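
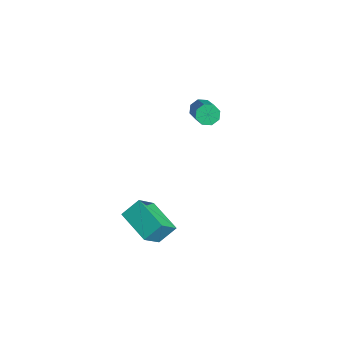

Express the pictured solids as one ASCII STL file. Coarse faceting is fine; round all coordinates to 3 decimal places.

solid 
facet normal -0.749 0.275 -0.603
outer loop
vertex -3.194 4.272 -0.203
vertex -3.653 4.293 0.376
vertex -3.207 4.781 0.045
endloop
endfacet
facet normal 0.663 0.342 -0.666
outer loop
vertex -3.194 4.272 -0.203
vertex -3.207 4.781 0.045
vertex -1.547 3.666 1.124
endloop
endfacet
facet normal 0.663 0.342 -0.666
outer loop
vertex -1.547 3.666 1.124
vertex -3.207 4.781 0.045
vertex -1.56 4.175 1.372
endloop
endfacet
facet normal 0.748 -0.275 0.604
outer loop
vertex -1.547 3.666 1.124
vertex -1.56 4.175 1.372
vertex -2.007 3.687 1.704
endloop
endfacet
facet normal -0.749 0.276 -0.602
outer loop
vertex -3.207 4.781 0.045
vertex -3.653 4.293 0.376
vertex -3.481 5.004 0.488
endloop
endfacet
facet normal 0.453 0.877 -0.161
outer loop
vertex -3.207 4.781 0.045
vertex -3.481 5.004 0.488
vertex -1.56 4.175 1.372
endloop
endfacet
facet normal 0.453 0.877 -0.161
outer loop
vertex -1.56 4.175 1.372
vertex -3.481 5.004 0.488
vertex -1.834 4.398 1.815
endloop
endfacet
facet normal 0.749 -0.276 0.602
outer loop
vertex -1.56 4.175 1.372
vertex -1.834 4.398 1.815
vertex -2.007 3.687 1.704
endloop
endfacet
facet normal -0.747 0.276 -0.604
outer loop
vertex -3.481 5.004 0.488
vertex -3.653 4.293 0.376
vertex -3.857 4.811 0.865
endloop
endfacet
facet normal -0.022 0.899 0.438
outer loop
vertex -3.481 5.004 0.488
vertex -3.857 4.811 0.865
vertex -1.834 4.398 1.815
endloop
endfacet
facet normal -0.023 0.898 0.439
outer loop
vertex -1.834 4.398 1.815
vertex -3.857 4.811 0.865
vertex -2.21 4.204 2.192
endloop
endfacet
facet normal 0.748 -0.276 0.604
outer loop
vertex -1.834 4.398 1.815
vertex -2.21 4.204 2.192
vertex -2.007 3.687 1.704
endloop
endfacet
facet normal -0.748 0.275 -0.604
outer loop
vertex -3.857 4.811 0.865
vertex -3.653 4.293 0.376
vertex -4.113 4.314 0.956
endloop
endfacet
facet normal -0.485 0.393 0.781
outer loop
vertex -3.857 4.811 0.865
vertex -4.113 4.314 0.956
vertex -2.21 4.204 2.192
endloop
endfacet
facet normal -0.485 0.393 0.781
outer loop
vertex -2.21 4.204 2.192
vertex -4.113 4.314 0.956
vertex -2.466 3.708 2.283
endloop
endfacet
facet normal 0.748 -0.276 0.603
outer loop
vertex -2.21 4.204 2.192
vertex -2.466 3.708 2.283
vertex -2.007 3.687 1.704
endloop
endfacet
facet normal -0.748 0.275 -0.604
outer loop
vertex -4.113 4.314 0.956
vertex -3.653 4.293 0.376
vertex -4.1 3.805 0.708
endloop
endfacet
facet normal -0.663 -0.342 0.666
outer loop
vertex -4.113 4.314 0.956
vertex -4.1 3.805 0.708
vertex -2.466 3.708 2.283
endloop
endfacet
facet normal -0.663 -0.342 0.666
outer loop
vertex -2.466 3.708 2.283
vertex -4.1 3.805 0.708
vertex -2.453 3.199 2.035
endloop
endfacet
facet normal 0.749 -0.275 0.603
outer loop
vertex -2.466 3.708 2.283
vertex -2.453 3.199 2.035
vertex -2.007 3.687 1.704
endloop
endfacet
facet normal -0.749 0.276 -0.602
outer loop
vertex -4.1 3.805 0.708
vertex -3.653 4.293 0.376
vertex -3.826 3.582 0.265
endloop
endfacet
facet normal -0.453 -0.877 0.161
outer loop
vertex -4.1 3.805 0.708
vertex -3.826 3.582 0.265
vertex -2.453 3.199 2.035
endloop
endfacet
facet normal -0.453 -0.877 0.161
outer loop
vertex -2.453 3.199 2.035
vertex -3.826 3.582 0.265
vertex -2.179 2.976 1.592
endloop
endfacet
facet normal 0.749 -0.276 0.602
outer loop
vertex -2.453 3.199 2.035
vertex -2.179 2.976 1.592
vertex -2.007 3.687 1.704
endloop
endfacet
facet normal -0.748 0.276 -0.604
outer loop
vertex -3.826 3.582 0.265
vertex -3.653 4.293 0.376
vertex -3.45 3.776 -0.112
endloop
endfacet
facet normal 0.023 -0.898 -0.439
outer loop
vertex -3.826 3.582 0.265
vertex -3.45 3.776 -0.112
vertex -2.179 2.976 1.592
endloop
endfacet
facet normal 0.022 -0.899 -0.438
outer loop
vertex -2.179 2.976 1.592
vertex -3.45 3.776 -0.112
vertex -1.803 3.169 1.215
endloop
endfacet
facet normal 0.747 -0.276 0.604
outer loop
vertex -2.179 2.976 1.592
vertex -1.803 3.169 1.215
vertex -2.007 3.687 1.704
endloop
endfacet
facet normal -0.748 0.276 -0.603
outer loop
vertex -3.45 3.776 -0.112
vertex -3.653 4.293 0.376
vertex -3.194 4.272 -0.203
endloop
endfacet
facet normal 0.485 -0.393 -0.781
outer loop
vertex -3.45 3.776 -0.112
vertex -3.194 4.272 -0.203
vertex -1.803 3.169 1.215
endloop
endfacet
facet normal 0.485 -0.393 -0.781
outer loop
vertex -1.803 3.169 1.215
vertex -3.194 4.272 -0.203
vertex -1.547 3.666 1.124
endloop
endfacet
facet normal 0.748 -0.275 0.604
outer loop
vertex -1.803 3.169 1.215
vertex -1.547 3.666 1.124
vertex -2.007 3.687 1.704
endloop
endfacet
facet normal -0.963 -0.112 0.244
outer loop
vertex 2.199 -3.277 1.487
vertex 1.659 -2.049 -0.077
vertex 2.119 -4.327 0.69
endloop
endfacet
facet normal 0.262 -0.596 0.759
outer loop
vertex 4.141 -4.091 0.177
vertex 2.199 -3.277 1.487
vertex 2.119 -4.327 0.69
endloop
endfacet
facet normal -0.963 -0.112 0.245
outer loop
vertex 2.119 -4.327 0.69
vertex 1.659 -2.049 -0.077
vertex 1.579 -3.099 -0.873
endloop
endfacet
facet normal -0.060 -0.795 -0.604
outer loop
vertex 1.579 -3.099 -0.873
vertex 4.141 -4.091 0.177
vertex 2.119 -4.327 0.69
endloop
endfacet
facet normal 0.060 0.795 0.603
outer loop
vertex 2.199 -3.277 1.487
vertex 3.681 -1.813 -0.59
vertex 1.659 -2.049 -0.077
endloop
endfacet
facet normal 0.263 -0.596 0.759
outer loop
vertex 4.221 -3.041 0.973
vertex 2.199 -3.277 1.487
vertex 4.141 -4.091 0.177
endloop
endfacet
facet normal 0.061 0.795 0.604
outer loop
vertex 4.221 -3.041 0.973
vertex 3.681 -1.813 -0.59
vertex 2.199 -3.277 1.487
endloop
endfacet
facet normal -0.262 0.596 -0.759
outer loop
vertex 1.659 -2.049 -0.077
vertex 3.681 -1.813 -0.59
vertex 1.579 -3.099 -0.873
endloop
endfacet
facet normal -0.061 -0.795 -0.603
outer loop
vertex 3.601 -2.863 -1.387
vertex 4.141 -4.091 0.177
vertex 1.579 -3.099 -0.873
endloop
endfacet
facet normal -0.262 0.596 -0.759
outer loop
vertex 1.579 -3.099 -0.873
vertex 3.681 -1.813 -0.59
vertex 3.601 -2.863 -1.387
endloop
endfacet
facet normal 0.963 0.112 -0.245
outer loop
vertex 3.601 -2.863 -1.387
vertex 4.221 -3.041 0.973
vertex 4.141 -4.091 0.177
endloop
endfacet
facet normal 0.963 0.112 -0.245
outer loop
vertex 3.681 -1.813 -0.59
vertex 4.221 -3.041 0.973
vertex 3.601 -2.863 -1.387
endloop
endfacet

endsolid


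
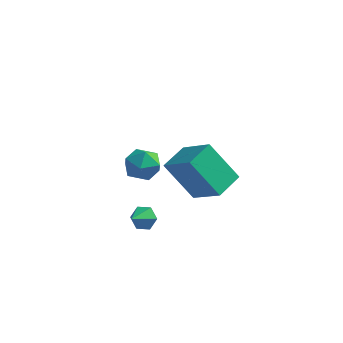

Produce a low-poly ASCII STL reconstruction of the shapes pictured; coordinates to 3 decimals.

solid 
facet normal -0.928 0.065 0.366
outer loop
vertex -1.753 1.0 -3.677
vertex -1.491 0.492 -2.922
vertex -1.419 1.436 -2.906
endloop
endfacet
facet normal -0.769 0.638 -0.028
outer loop
vertex -1.753 1.0 -3.677
vertex -1.419 1.436 -2.906
vertex -1.15 1.723 -3.767
endloop
endfacet
facet normal -0.599 0.414 -0.685
outer loop
vertex -1.753 1.0 -3.677
vertex -1.15 1.723 -3.767
vertex -1.054 0.957 -4.314
endloop
endfacet
facet normal -0.653 -0.297 -0.697
outer loop
vertex -1.753 1.0 -3.677
vertex -1.054 0.957 -4.314
vertex -1.265 0.197 -3.792
endloop
endfacet
facet normal -0.857 -0.514 -0.048
outer loop
vertex -1.753 1.0 -3.677
vertex -1.265 0.197 -3.792
vertex -1.491 0.492 -2.922
endloop
endfacet
facet normal -0.192 0.947 0.256
outer loop
vertex -1.15 1.723 -3.767
vertex -1.419 1.436 -2.906
vertex -0.515 1.663 -3.068
endloop
endfacet
facet normal -0.449 0.019 0.893
outer loop
vertex -1.419 1.436 -2.906
vertex -1.491 0.492 -2.922
vertex -0.726 0.903 -2.546
endloop
endfacet
facet normal -0.333 -0.916 0.224
outer loop
vertex -1.491 0.492 -2.922
vertex -1.265 0.197 -3.792
vertex -0.63 0.137 -3.093
endloop
endfacet
facet normal -0.006 -0.565 -0.825
outer loop
vertex -1.265 0.197 -3.792
vertex -1.054 0.957 -4.314
vertex -0.361 0.424 -3.954
endloop
endfacet
facet normal 0.081 0.586 -0.806
outer loop
vertex -1.054 0.957 -4.314
vertex -1.15 1.723 -3.767
vertex -0.289 1.368 -3.938
endloop
endfacet
facet normal 0.653 0.297 0.697
outer loop
vertex -0.027 0.86 -3.183
vertex -0.515 1.663 -3.068
vertex -0.726 0.903 -2.546
endloop
endfacet
facet normal 0.599 -0.414 0.685
outer loop
vertex -0.027 0.86 -3.183
vertex -0.726 0.903 -2.546
vertex -0.63 0.137 -3.093
endloop
endfacet
facet normal 0.769 -0.638 0.028
outer loop
vertex -0.027 0.86 -3.183
vertex -0.63 0.137 -3.093
vertex -0.361 0.424 -3.954
endloop
endfacet
facet normal 0.928 -0.065 -0.366
outer loop
vertex -0.027 0.86 -3.183
vertex -0.361 0.424 -3.954
vertex -0.289 1.368 -3.938
endloop
endfacet
facet normal 0.857 0.514 0.048
outer loop
vertex -0.027 0.86 -3.183
vertex -0.289 1.368 -3.938
vertex -0.515 1.663 -3.068
endloop
endfacet
facet normal 0.006 0.565 0.825
outer loop
vertex -0.726 0.903 -2.546
vertex -0.515 1.663 -3.068
vertex -1.419 1.436 -2.906
endloop
endfacet
facet normal -0.081 -0.586 0.806
outer loop
vertex -0.63 0.137 -3.093
vertex -0.726 0.903 -2.546
vertex -1.491 0.492 -2.922
endloop
endfacet
facet normal 0.192 -0.947 -0.256
outer loop
vertex -0.361 0.424 -3.954
vertex -0.63 0.137 -3.093
vertex -1.265 0.197 -3.792
endloop
endfacet
facet normal 0.449 -0.019 -0.893
outer loop
vertex -0.289 1.368 -3.938
vertex -0.361 0.424 -3.954
vertex -1.054 0.957 -4.314
endloop
endfacet
facet normal 0.333 0.916 -0.224
outer loop
vertex -0.515 1.663 -3.068
vertex -0.289 1.368 -3.938
vertex -1.15 1.723 -3.767
endloop
endfacet
facet normal -0.778 0.313 -0.544
outer loop
vertex 2.294 -3.866 0.689
vertex 2.583 -2.587 1.012
vertex 3.528 -3.721 -0.991
endloop
endfacet
facet normal -0.214 -0.947 -0.239
outer loop
vertex 4.897 -4.273 -0.032
vertex 2.294 -3.866 0.689
vertex 3.528 -3.721 -0.991
endloop
endfacet
facet normal -0.778 0.314 -0.545
outer loop
vertex 3.528 -3.721 -0.991
vertex 2.583 -2.587 1.012
vertex 3.817 -2.443 -0.668
endloop
endfacet
facet normal 0.591 0.069 -0.804
outer loop
vertex 3.817 -2.443 -0.668
vertex 4.897 -4.273 -0.032
vertex 3.528 -3.721 -0.991
endloop
endfacet
facet normal -0.591 -0.069 0.804
outer loop
vertex 2.294 -3.866 0.689
vertex 3.952 -3.139 1.971
vertex 2.583 -2.587 1.012
endloop
endfacet
facet normal -0.214 -0.947 -0.239
outer loop
vertex 3.663 -4.417 1.648
vertex 2.294 -3.866 0.689
vertex 4.897 -4.273 -0.032
endloop
endfacet
facet normal -0.591 -0.069 0.804
outer loop
vertex 3.663 -4.417 1.648
vertex 3.952 -3.139 1.971
vertex 2.294 -3.866 0.689
endloop
endfacet
facet normal 0.215 0.947 0.239
outer loop
vertex 2.583 -2.587 1.012
vertex 3.952 -3.139 1.971
vertex 3.817 -2.443 -0.668
endloop
endfacet
facet normal 0.591 0.069 -0.804
outer loop
vertex 5.186 -2.994 0.291
vertex 4.897 -4.273 -0.032
vertex 3.817 -2.443 -0.668
endloop
endfacet
facet normal 0.214 0.947 0.239
outer loop
vertex 3.817 -2.443 -0.668
vertex 3.952 -3.139 1.971
vertex 5.186 -2.994 0.291
endloop
endfacet
facet normal 0.778 -0.313 0.545
outer loop
vertex 5.186 -2.994 0.291
vertex 3.663 -4.417 1.648
vertex 4.897 -4.273 -0.032
endloop
endfacet
facet normal 0.778 -0.314 0.544
outer loop
vertex 3.952 -3.139 1.971
vertex 3.663 -4.417 1.648
vertex 5.186 -2.994 0.291
endloop
endfacet
facet normal 0.139 0.849 -0.509
outer loop
vertex 0.982 -2.269 -3.435
vertex 0.781 -2.557 -3.97
vertex 0.361 -2.26 -3.589
endloop
endfacet
facet normal -0.239 0.059 0.969
outer loop
vertex 0.982 -2.269 -3.435
vertex 0.361 -2.26 -3.589
vertex 0.639 -3.423 -3.45
endloop
endfacet
facet normal 0.139 0.849 -0.509
outer loop
vertex 0.361 -2.26 -3.589
vertex 0.781 -2.557 -3.97
vertex 0.16 -2.548 -4.124
endloop
endfacet
facet normal -0.892 -0.163 0.423
outer loop
vertex 0.361 -2.26 -3.589
vertex 0.16 -2.548 -4.124
vertex 0.639 -3.423 -3.45
endloop
endfacet
facet normal 0.139 0.849 -0.509
outer loop
vertex 0.16 -2.548 -4.124
vertex 0.781 -2.557 -3.97
vertex 0.58 -2.845 -4.505
endloop
endfacet
facet normal -0.718 -0.627 -0.303
outer loop
vertex 0.16 -2.548 -4.124
vertex 0.58 -2.845 -4.505
vertex 0.639 -3.423 -3.45
endloop
endfacet
facet normal 0.139 0.849 -0.509
outer loop
vertex 0.58 -2.845 -4.505
vertex 0.781 -2.557 -3.97
vertex 1.201 -2.854 -4.35
endloop
endfacet
facet normal 0.108 -0.869 -0.482
outer loop
vertex 0.58 -2.845 -4.505
vertex 1.201 -2.854 -4.35
vertex 0.639 -3.423 -3.45
endloop
endfacet
facet normal 0.139 0.849 -0.509
outer loop
vertex 1.201 -2.854 -4.35
vertex 0.781 -2.557 -3.97
vertex 1.402 -2.566 -3.815
endloop
endfacet
facet normal 0.759 -0.648 0.064
outer loop
vertex 1.201 -2.854 -4.35
vertex 1.402 -2.566 -3.815
vertex 0.639 -3.423 -3.45
endloop
endfacet
facet normal 0.139 0.849 -0.509
outer loop
vertex 1.402 -2.566 -3.815
vertex 0.781 -2.557 -3.97
vertex 0.982 -2.269 -3.435
endloop
endfacet
facet normal 0.585 -0.184 0.790
outer loop
vertex 1.402 -2.566 -3.815
vertex 0.982 -2.269 -3.435
vertex 0.639 -3.423 -3.45
endloop
endfacet

endsolid


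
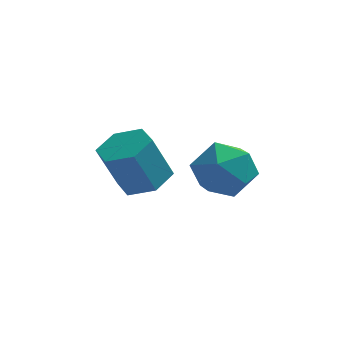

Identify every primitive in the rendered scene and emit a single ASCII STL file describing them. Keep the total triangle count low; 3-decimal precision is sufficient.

solid 
facet normal -0.074 0.992 -0.107
outer loop
vertex 0.729 0.297 3.509
vertex 0.16 0.312 4.04
vertex 0.901 0.391 4.262
endloop
endfacet
facet normal 0.594 0.770 -0.232
outer loop
vertex 0.729 0.297 3.509
vertex 0.901 0.391 4.262
vertex 1.336 -0.078 3.819
endloop
endfacet
facet normal 0.573 0.295 -0.764
outer loop
vertex 0.729 0.297 3.509
vertex 1.336 -0.078 3.819
vertex 0.864 -0.446 3.323
endloop
endfacet
facet normal -0.108 0.223 -0.969
outer loop
vertex 0.729 0.297 3.509
vertex 0.864 -0.446 3.323
vertex 0.137 -0.206 3.459
endloop
endfacet
facet normal -0.507 0.653 -0.562
outer loop
vertex 0.729 0.297 3.509
vertex 0.137 -0.206 3.459
vertex 0.16 0.312 4.04
endloop
endfacet
facet normal 0.828 0.436 0.352
outer loop
vertex 1.336 -0.078 3.819
vertex 0.901 0.391 4.262
vertex 1.143 -0.294 4.541
endloop
endfacet
facet normal -0.251 0.792 0.556
outer loop
vertex 0.901 0.391 4.262
vertex 0.16 0.312 4.04
vertex 0.416 -0.054 4.677
endloop
endfacet
facet normal -0.952 0.245 -0.181
outer loop
vertex 0.16 0.312 4.04
vertex 0.137 -0.206 3.459
vertex -0.056 -0.422 4.181
endloop
endfacet
facet normal -0.305 -0.450 -0.839
outer loop
vertex 0.137 -0.206 3.459
vertex 0.864 -0.446 3.323
vertex 0.379 -0.891 3.738
endloop
endfacet
facet normal 0.794 -0.332 -0.510
outer loop
vertex 0.864 -0.446 3.323
vertex 1.336 -0.078 3.819
vertex 1.12 -0.812 3.96
endloop
endfacet
facet normal 0.108 -0.223 0.969
outer loop
vertex 0.551 -0.797 4.491
vertex 1.143 -0.294 4.541
vertex 0.416 -0.054 4.677
endloop
endfacet
facet normal -0.573 -0.295 0.764
outer loop
vertex 0.551 -0.797 4.491
vertex 0.416 -0.054 4.677
vertex -0.056 -0.422 4.181
endloop
endfacet
facet normal -0.594 -0.770 0.232
outer loop
vertex 0.551 -0.797 4.491
vertex -0.056 -0.422 4.181
vertex 0.379 -0.891 3.738
endloop
endfacet
facet normal 0.074 -0.992 0.107
outer loop
vertex 0.551 -0.797 4.491
vertex 0.379 -0.891 3.738
vertex 1.12 -0.812 3.96
endloop
endfacet
facet normal 0.507 -0.653 0.562
outer loop
vertex 0.551 -0.797 4.491
vertex 1.12 -0.812 3.96
vertex 1.143 -0.294 4.541
endloop
endfacet
facet normal 0.305 0.450 0.839
outer loop
vertex 0.416 -0.054 4.677
vertex 1.143 -0.294 4.541
vertex 0.901 0.391 4.262
endloop
endfacet
facet normal -0.794 0.332 0.510
outer loop
vertex -0.056 -0.422 4.181
vertex 0.416 -0.054 4.677
vertex 0.16 0.312 4.04
endloop
endfacet
facet normal -0.828 -0.436 -0.352
outer loop
vertex 0.379 -0.891 3.738
vertex -0.056 -0.422 4.181
vertex 0.137 -0.206 3.459
endloop
endfacet
facet normal 0.251 -0.792 -0.556
outer loop
vertex 1.12 -0.812 3.96
vertex 0.379 -0.891 3.738
vertex 0.864 -0.446 3.323
endloop
endfacet
facet normal 0.952 -0.245 0.181
outer loop
vertex 1.143 -0.294 4.541
vertex 1.12 -0.812 3.96
vertex 1.336 -0.078 3.819
endloop
endfacet
facet normal 0.354 0.154 -0.923
outer loop
vertex -0.5 0.551 3.292
vertex -1.108 0.593 3.066
vertex -0.801 1.127 3.273
endloop
endfacet
facet normal 0.813 0.438 0.384
outer loop
vertex -0.5 0.551 3.292
vertex -0.801 1.127 3.273
vertex -0.924 0.366 4.4
endloop
endfacet
facet normal 0.813 0.438 0.384
outer loop
vertex -0.924 0.366 4.4
vertex -0.801 1.127 3.273
vertex -1.225 0.942 4.381
endloop
endfacet
facet normal -0.353 -0.154 0.923
outer loop
vertex -0.924 0.366 4.4
vertex -1.225 0.942 4.381
vertex -1.532 0.407 4.174
endloop
endfacet
facet normal 0.353 0.154 -0.923
outer loop
vertex -0.801 1.127 3.273
vertex -1.108 0.593 3.066
vertex -1.409 1.168 3.047
endloop
endfacet
facet normal 0.005 0.986 0.166
outer loop
vertex -0.801 1.127 3.273
vertex -1.409 1.168 3.047
vertex -1.225 0.942 4.381
endloop
endfacet
facet normal 0.005 0.986 0.166
outer loop
vertex -1.225 0.942 4.381
vertex -1.409 1.168 3.047
vertex -1.833 0.983 4.155
endloop
endfacet
facet normal -0.353 -0.154 0.923
outer loop
vertex -1.225 0.942 4.381
vertex -1.833 0.983 4.155
vertex -1.532 0.407 4.174
endloop
endfacet
facet normal 0.353 0.154 -0.923
outer loop
vertex -1.409 1.168 3.047
vertex -1.108 0.593 3.066
vertex -1.716 0.634 2.84
endloop
endfacet
facet normal -0.807 0.548 -0.217
outer loop
vertex -1.409 1.168 3.047
vertex -1.716 0.634 2.84
vertex -1.833 0.983 4.155
endloop
endfacet
facet normal -0.807 0.548 -0.217
outer loop
vertex -1.833 0.983 4.155
vertex -1.716 0.634 2.84
vertex -2.14 0.449 3.948
endloop
endfacet
facet normal -0.354 -0.154 0.923
outer loop
vertex -1.833 0.983 4.155
vertex -2.14 0.449 3.948
vertex -1.532 0.407 4.174
endloop
endfacet
facet normal 0.353 0.154 -0.923
outer loop
vertex -1.716 0.634 2.84
vertex -1.108 0.593 3.066
vertex -1.415 0.058 2.859
endloop
endfacet
facet normal -0.813 -0.438 -0.384
outer loop
vertex -1.716 0.634 2.84
vertex -1.415 0.058 2.859
vertex -2.14 0.449 3.948
endloop
endfacet
facet normal -0.813 -0.438 -0.384
outer loop
vertex -2.14 0.449 3.948
vertex -1.415 0.058 2.859
vertex -1.839 -0.127 3.967
endloop
endfacet
facet normal -0.354 -0.154 0.923
outer loop
vertex -2.14 0.449 3.948
vertex -1.839 -0.127 3.967
vertex -1.532 0.407 4.174
endloop
endfacet
facet normal 0.353 0.154 -0.923
outer loop
vertex -1.415 0.058 2.859
vertex -1.108 0.593 3.066
vertex -0.807 0.017 3.085
endloop
endfacet
facet normal -0.005 -0.986 -0.166
outer loop
vertex -1.415 0.058 2.859
vertex -0.807 0.017 3.085
vertex -1.839 -0.127 3.967
endloop
endfacet
facet normal -0.005 -0.986 -0.166
outer loop
vertex -1.839 -0.127 3.967
vertex -0.807 0.017 3.085
vertex -1.231 -0.168 4.193
endloop
endfacet
facet normal -0.353 -0.154 0.923
outer loop
vertex -1.839 -0.127 3.967
vertex -1.231 -0.168 4.193
vertex -1.532 0.407 4.174
endloop
endfacet
facet normal 0.354 0.154 -0.923
outer loop
vertex -0.807 0.017 3.085
vertex -1.108 0.593 3.066
vertex -0.5 0.551 3.292
endloop
endfacet
facet normal 0.807 -0.548 0.217
outer loop
vertex -0.807 0.017 3.085
vertex -0.5 0.551 3.292
vertex -1.231 -0.168 4.193
endloop
endfacet
facet normal 0.807 -0.548 0.217
outer loop
vertex -1.231 -0.168 4.193
vertex -0.5 0.551 3.292
vertex -0.924 0.366 4.4
endloop
endfacet
facet normal -0.353 -0.154 0.923
outer loop
vertex -1.231 -0.168 4.193
vertex -0.924 0.366 4.4
vertex -1.532 0.407 4.174
endloop
endfacet

endsolid


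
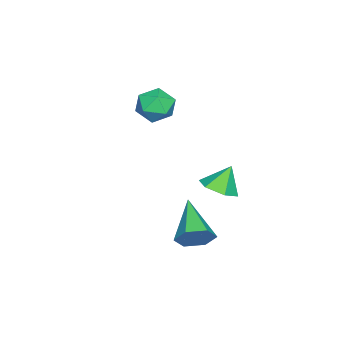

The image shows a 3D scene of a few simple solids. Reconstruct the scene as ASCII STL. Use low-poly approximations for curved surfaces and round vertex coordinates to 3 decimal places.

solid 
facet normal 0.037 -0.208 0.977
outer loop
vertex -3.423 -2.029 3.465
vertex -4.298 -2.328 3.434
vertex -3.602 -2.919 3.282
endloop
endfacet
facet normal 0.681 -0.276 0.678
outer loop
vertex -3.423 -2.029 3.465
vertex -3.602 -2.919 3.282
vertex -2.946 -2.471 2.806
endloop
endfacet
facet normal 0.854 0.351 0.383
outer loop
vertex -3.423 -2.029 3.465
vertex -2.946 -2.471 2.806
vertex -3.238 -1.605 2.664
endloop
endfacet
facet normal 0.318 0.806 0.500
outer loop
vertex -3.423 -2.029 3.465
vertex -3.238 -1.605 2.664
vertex -4.073 -1.516 3.052
endloop
endfacet
facet normal -0.188 0.460 0.868
outer loop
vertex -3.423 -2.029 3.465
vertex -4.073 -1.516 3.052
vertex -4.298 -2.328 3.434
endloop
endfacet
facet normal 0.632 -0.759 0.156
outer loop
vertex -2.946 -2.471 2.806
vertex -3.602 -2.919 3.282
vertex -3.527 -3.044 2.368
endloop
endfacet
facet normal -0.412 -0.649 0.639
outer loop
vertex -3.602 -2.919 3.282
vertex -4.298 -2.328 3.434
vertex -4.362 -2.955 2.756
endloop
endfacet
facet normal -0.774 0.432 0.462
outer loop
vertex -4.298 -2.328 3.434
vertex -4.073 -1.516 3.052
vertex -4.654 -2.089 2.614
endloop
endfacet
facet normal 0.044 0.990 -0.132
outer loop
vertex -4.073 -1.516 3.052
vertex -3.238 -1.605 2.664
vertex -3.998 -1.641 2.138
endloop
endfacet
facet normal 0.912 0.255 -0.322
outer loop
vertex -3.238 -1.605 2.664
vertex -2.946 -2.471 2.806
vertex -3.302 -2.232 1.986
endloop
endfacet
facet normal -0.318 -0.806 -0.500
outer loop
vertex -4.177 -2.531 1.955
vertex -3.527 -3.044 2.368
vertex -4.362 -2.955 2.756
endloop
endfacet
facet normal -0.854 -0.351 -0.383
outer loop
vertex -4.177 -2.531 1.955
vertex -4.362 -2.955 2.756
vertex -4.654 -2.089 2.614
endloop
endfacet
facet normal -0.681 0.276 -0.678
outer loop
vertex -4.177 -2.531 1.955
vertex -4.654 -2.089 2.614
vertex -3.998 -1.641 2.138
endloop
endfacet
facet normal -0.037 0.208 -0.977
outer loop
vertex -4.177 -2.531 1.955
vertex -3.998 -1.641 2.138
vertex -3.302 -2.232 1.986
endloop
endfacet
facet normal 0.188 -0.460 -0.868
outer loop
vertex -4.177 -2.531 1.955
vertex -3.302 -2.232 1.986
vertex -3.527 -3.044 2.368
endloop
endfacet
facet normal -0.044 -0.990 0.132
outer loop
vertex -4.362 -2.955 2.756
vertex -3.527 -3.044 2.368
vertex -3.602 -2.919 3.282
endloop
endfacet
facet normal -0.912 -0.255 0.322
outer loop
vertex -4.654 -2.089 2.614
vertex -4.362 -2.955 2.756
vertex -4.298 -2.328 3.434
endloop
endfacet
facet normal -0.632 0.759 -0.156
outer loop
vertex -3.998 -1.641 2.138
vertex -4.654 -2.089 2.614
vertex -4.073 -1.516 3.052
endloop
endfacet
facet normal 0.412 0.649 -0.639
outer loop
vertex -3.302 -2.232 1.986
vertex -3.998 -1.641 2.138
vertex -3.238 -1.605 2.664
endloop
endfacet
facet normal 0.774 -0.432 -0.462
outer loop
vertex -3.527 -3.044 2.368
vertex -3.302 -2.232 1.986
vertex -2.946 -2.471 2.806
endloop
endfacet
facet normal 0.774 0.438 -0.457
outer loop
vertex 1.89 1.168 -0.326
vertex 1.395 1.386 -0.956
vertex 1.49 1.895 -0.307
endloop
endfacet
facet normal 0.135 0.049 0.990
outer loop
vertex 1.89 1.168 -0.326
vertex 1.49 1.895 -0.307
vertex -0.215 0.474 -0.004
endloop
endfacet
facet normal 0.774 0.438 -0.457
outer loop
vertex 1.49 1.895 -0.307
vertex 1.395 1.386 -0.956
vertex 0.995 2.113 -0.937
endloop
endfacet
facet normal -0.454 0.670 0.588
outer loop
vertex 1.49 1.895 -0.307
vertex 0.995 2.113 -0.937
vertex -0.215 0.474 -0.004
endloop
endfacet
facet normal 0.774 0.438 -0.458
outer loop
vertex 0.995 2.113 -0.937
vertex 1.395 1.386 -0.956
vertex 0.9 1.603 -1.585
endloop
endfacet
facet normal -0.842 0.478 -0.252
outer loop
vertex 0.995 2.113 -0.937
vertex 0.9 1.603 -1.585
vertex -0.215 0.474 -0.004
endloop
endfacet
facet normal 0.774 0.438 -0.458
outer loop
vertex 0.9 1.603 -1.585
vertex 1.395 1.386 -0.956
vertex 1.3 0.876 -1.604
endloop
endfacet
facet normal -0.641 -0.335 -0.691
outer loop
vertex 0.9 1.603 -1.585
vertex 1.3 0.876 -1.604
vertex -0.215 0.474 -0.004
endloop
endfacet
facet normal 0.774 0.438 -0.458
outer loop
vertex 1.3 0.876 -1.604
vertex 1.395 1.386 -0.956
vertex 1.795 0.659 -0.975
endloop
endfacet
facet normal -0.052 -0.956 -0.289
outer loop
vertex 1.3 0.876 -1.604
vertex 1.795 0.659 -0.975
vertex -0.215 0.474 -0.004
endloop
endfacet
facet normal 0.774 0.438 -0.457
outer loop
vertex 1.795 0.659 -0.975
vertex 1.395 1.386 -0.956
vertex 1.89 1.168 -0.326
endloop
endfacet
facet normal 0.336 -0.764 0.550
outer loop
vertex 1.795 0.659 -0.975
vertex 1.89 1.168 -0.326
vertex -0.215 0.474 -0.004
endloop
endfacet
facet normal 0.405 -0.290 -0.867
outer loop
vertex -1.142 0.827 0.219
vertex -1.821 1.142 -0.204
vertex -1.139 1.643 -0.053
endloop
endfacet
facet normal 0.573 0.257 0.778
outer loop
vertex -1.142 0.827 0.219
vertex -1.139 1.643 -0.053
vertex -2.319 1.498 0.864
endloop
endfacet
facet normal 0.405 -0.289 -0.868
outer loop
vertex -1.139 1.643 -0.053
vertex -1.821 1.142 -0.204
vertex -1.819 1.958 -0.475
endloop
endfacet
facet normal 0.184 0.906 0.380
outer loop
vertex -1.139 1.643 -0.053
vertex -1.819 1.958 -0.475
vertex -2.319 1.498 0.864
endloop
endfacet
facet normal 0.405 -0.289 -0.868
outer loop
vertex -1.819 1.958 -0.475
vertex -1.821 1.142 -0.204
vertex -2.501 1.457 -0.626
endloop
endfacet
facet normal -0.599 0.799 0.051
outer loop
vertex -1.819 1.958 -0.475
vertex -2.501 1.457 -0.626
vertex -2.319 1.498 0.864
endloop
endfacet
facet normal 0.404 -0.291 -0.867
outer loop
vertex -2.501 1.457 -0.626
vertex -1.821 1.142 -0.204
vertex -2.504 0.641 -0.354
endloop
endfacet
facet normal -0.992 0.044 0.120
outer loop
vertex -2.501 1.457 -0.626
vertex -2.504 0.641 -0.354
vertex -2.319 1.498 0.864
endloop
endfacet
facet normal 0.404 -0.291 -0.867
outer loop
vertex -2.504 0.641 -0.354
vertex -1.821 1.142 -0.204
vertex -1.824 0.326 0.068
endloop
endfacet
facet normal -0.603 -0.607 0.518
outer loop
vertex -2.504 0.641 -0.354
vertex -1.824 0.326 0.068
vertex -2.319 1.498 0.864
endloop
endfacet
facet normal 0.405 -0.290 -0.867
outer loop
vertex -1.824 0.326 0.068
vertex -1.821 1.142 -0.204
vertex -1.142 0.827 0.219
endloop
endfacet
facet normal 0.179 -0.500 0.847
outer loop
vertex -1.824 0.326 0.068
vertex -1.142 0.827 0.219
vertex -2.319 1.498 0.864
endloop
endfacet

endsolid


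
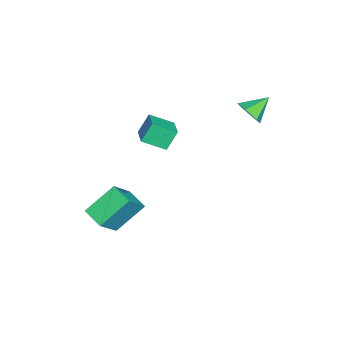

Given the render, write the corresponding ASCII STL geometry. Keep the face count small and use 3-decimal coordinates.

solid 
facet normal -0.375 0.366 0.852
outer loop
vertex -0.075 -2.651 0.728
vertex 1.046 -2.22 1.037
vertex -0.345 -1.511 0.119
endloop
endfacet
facet normal -0.904 -0.347 -0.249
outer loop
vertex 0.094 -1.94 -0.877
vertex -0.075 -2.651 0.728
vertex -0.345 -1.511 0.119
endloop
endfacet
facet normal -0.375 0.366 0.851
outer loop
vertex -0.345 -1.511 0.119
vertex 1.046 -2.22 1.037
vertex 0.776 -1.081 0.428
endloop
endfacet
facet normal -0.204 0.863 -0.462
outer loop
vertex 0.776 -1.081 0.428
vertex 0.094 -1.94 -0.877
vertex -0.345 -1.511 0.119
endloop
endfacet
facet normal 0.205 -0.863 0.462
outer loop
vertex -0.075 -2.651 0.728
vertex 1.485 -2.649 0.041
vertex 1.046 -2.22 1.037
endloop
endfacet
facet normal -0.904 -0.347 -0.249
outer loop
vertex 0.364 -3.079 -0.268
vertex -0.075 -2.651 0.728
vertex 0.094 -1.94 -0.877
endloop
endfacet
facet normal 0.204 -0.864 0.461
outer loop
vertex 0.364 -3.079 -0.268
vertex 1.485 -2.649 0.041
vertex -0.075 -2.651 0.728
endloop
endfacet
facet normal 0.904 0.347 0.249
outer loop
vertex 1.046 -2.22 1.037
vertex 1.485 -2.649 0.041
vertex 0.776 -1.081 0.428
endloop
endfacet
facet normal -0.205 0.863 -0.461
outer loop
vertex 1.215 -1.509 -0.568
vertex 0.094 -1.94 -0.877
vertex 0.776 -1.081 0.428
endloop
endfacet
facet normal 0.904 0.347 0.249
outer loop
vertex 0.776 -1.081 0.428
vertex 1.485 -2.649 0.041
vertex 1.215 -1.509 -0.568
endloop
endfacet
facet normal 0.375 -0.366 -0.851
outer loop
vertex 1.215 -1.509 -0.568
vertex 0.364 -3.079 -0.268
vertex 0.094 -1.94 -0.877
endloop
endfacet
facet normal 0.375 -0.366 -0.852
outer loop
vertex 1.485 -2.649 0.041
vertex 0.364 -3.079 -0.268
vertex 1.215 -1.509 -0.568
endloop
endfacet
facet normal -0.587 -0.766 0.261
outer loop
vertex 3.454 -3.452 -1.72
vertex 2.3 -3.014 -3.03
vertex 4.393 -4.582 -2.925
endloop
endfacet
facet normal 0.641 -0.244 0.728
outer loop
vertex 5.08 -3.686 -3.23
vertex 3.454 -3.452 -1.72
vertex 4.393 -4.582 -2.925
endloop
endfacet
facet normal -0.587 -0.766 0.261
outer loop
vertex 4.393 -4.582 -2.925
vertex 2.3 -3.014 -3.03
vertex 3.239 -4.144 -4.235
endloop
endfacet
facet normal 0.494 -0.595 -0.634
outer loop
vertex 3.239 -4.144 -4.235
vertex 5.08 -3.686 -3.23
vertex 4.393 -4.582 -2.925
endloop
endfacet
facet normal -0.494 0.595 0.634
outer loop
vertex 3.454 -3.452 -1.72
vertex 2.987 -2.118 -3.335
vertex 2.3 -3.014 -3.03
endloop
endfacet
facet normal 0.641 -0.244 0.728
outer loop
vertex 4.141 -2.556 -2.025
vertex 3.454 -3.452 -1.72
vertex 5.08 -3.686 -3.23
endloop
endfacet
facet normal -0.494 0.595 0.634
outer loop
vertex 4.141 -2.556 -2.025
vertex 2.987 -2.118 -3.335
vertex 3.454 -3.452 -1.72
endloop
endfacet
facet normal -0.641 0.244 -0.728
outer loop
vertex 2.3 -3.014 -3.03
vertex 2.987 -2.118 -3.335
vertex 3.239 -4.144 -4.235
endloop
endfacet
facet normal 0.494 -0.595 -0.634
outer loop
vertex 3.926 -3.248 -4.54
vertex 5.08 -3.686 -3.23
vertex 3.239 -4.144 -4.235
endloop
endfacet
facet normal -0.641 0.244 -0.728
outer loop
vertex 3.239 -4.144 -4.235
vertex 2.987 -2.118 -3.335
vertex 3.926 -3.248 -4.54
endloop
endfacet
facet normal 0.587 0.766 -0.261
outer loop
vertex 3.926 -3.248 -4.54
vertex 4.141 -2.556 -2.025
vertex 5.08 -3.686 -3.23
endloop
endfacet
facet normal 0.587 0.766 -0.261
outer loop
vertex 2.987 -2.118 -3.335
vertex 4.141 -2.556 -2.025
vertex 3.926 -3.248 -4.54
endloop
endfacet
facet normal 0.584 -0.610 -0.536
outer loop
vertex 1.399 2.692 2.517
vertex 0.821 2.223 2.42
vertex 0.944 2.775 1.926
endloop
endfacet
facet normal 0.214 0.977 -0.027
outer loop
vertex 1.399 2.692 2.517
vertex 0.944 2.775 1.926
vertex 0.079 2.997 3.1
endloop
endfacet
facet normal 0.584 -0.610 -0.536
outer loop
vertex 0.944 2.775 1.926
vertex 0.821 2.223 2.42
vertex 0.366 2.306 1.829
endloop
endfacet
facet normal -0.494 0.712 -0.499
outer loop
vertex 0.944 2.775 1.926
vertex 0.366 2.306 1.829
vertex 0.079 2.997 3.1
endloop
endfacet
facet normal 0.585 -0.609 -0.536
outer loop
vertex 0.366 2.306 1.829
vertex 0.821 2.223 2.42
vertex 0.244 1.754 2.323
endloop
endfacet
facet normal -0.974 0.012 -0.227
outer loop
vertex 0.366 2.306 1.829
vertex 0.244 1.754 2.323
vertex 0.079 2.997 3.1
endloop
endfacet
facet normal 0.585 -0.609 -0.536
outer loop
vertex 0.244 1.754 2.323
vertex 0.821 2.223 2.42
vertex 0.699 1.672 2.913
endloop
endfacet
facet normal -0.745 -0.422 0.516
outer loop
vertex 0.244 1.754 2.323
vertex 0.699 1.672 2.913
vertex 0.079 2.997 3.1
endloop
endfacet
facet normal 0.585 -0.609 -0.536
outer loop
vertex 0.699 1.672 2.913
vertex 0.821 2.223 2.42
vertex 1.276 2.141 3.01
endloop
endfacet
facet normal -0.038 -0.157 0.987
outer loop
vertex 0.699 1.672 2.913
vertex 1.276 2.141 3.01
vertex 0.079 2.997 3.1
endloop
endfacet
facet normal 0.585 -0.610 -0.535
outer loop
vertex 1.276 2.141 3.01
vertex 0.821 2.223 2.42
vertex 1.399 2.692 2.517
endloop
endfacet
facet normal 0.441 0.542 0.715
outer loop
vertex 1.276 2.141 3.01
vertex 1.399 2.692 2.517
vertex 0.079 2.997 3.1
endloop
endfacet

endsolid


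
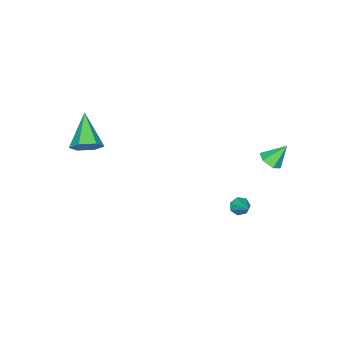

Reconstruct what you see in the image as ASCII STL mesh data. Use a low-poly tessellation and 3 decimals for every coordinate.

solid 
facet normal 0.624 0.524 -0.579
outer loop
vertex 5.019 -2.818 3.374
vertex 4.474 -2.206 3.34
vertex 5.038 -2.22 3.935
endloop
endfacet
facet normal 0.527 -0.590 0.611
outer loop
vertex 5.019 -2.818 3.374
vertex 5.038 -2.22 3.935
vertex 3.226 -3.254 4.5
endloop
endfacet
facet normal 0.624 0.524 -0.579
outer loop
vertex 5.038 -2.22 3.935
vertex 4.474 -2.206 3.34
vertex 4.493 -1.608 3.902
endloop
endfacet
facet normal 0.179 0.211 0.961
outer loop
vertex 5.038 -2.22 3.935
vertex 4.493 -1.608 3.902
vertex 3.226 -3.254 4.5
endloop
endfacet
facet normal 0.624 0.524 -0.579
outer loop
vertex 4.493 -1.608 3.902
vertex 4.474 -2.206 3.34
vertex 3.929 -1.594 3.307
endloop
endfacet
facet normal -0.558 0.627 0.544
outer loop
vertex 4.493 -1.608 3.902
vertex 3.929 -1.594 3.307
vertex 3.226 -3.254 4.5
endloop
endfacet
facet normal 0.624 0.524 -0.580
outer loop
vertex 3.929 -1.594 3.307
vertex 4.474 -2.206 3.34
vertex 3.91 -2.192 2.746
endloop
endfacet
facet normal -0.945 0.240 -0.223
outer loop
vertex 3.929 -1.594 3.307
vertex 3.91 -2.192 2.746
vertex 3.226 -3.254 4.5
endloop
endfacet
facet normal 0.623 0.525 -0.580
outer loop
vertex 3.91 -2.192 2.746
vertex 4.474 -2.206 3.34
vertex 4.455 -2.803 2.779
endloop
endfacet
facet normal -0.596 -0.563 -0.573
outer loop
vertex 3.91 -2.192 2.746
vertex 4.455 -2.803 2.779
vertex 3.226 -3.254 4.5
endloop
endfacet
facet normal 0.625 0.524 -0.579
outer loop
vertex 4.455 -2.803 2.779
vertex 4.474 -2.206 3.34
vertex 5.019 -2.818 3.374
endloop
endfacet
facet normal 0.139 -0.978 -0.157
outer loop
vertex 4.455 -2.803 2.779
vertex 5.019 -2.818 3.374
vertex 3.226 -3.254 4.5
endloop
endfacet
facet normal -0.494 -0.678 -0.544
outer loop
vertex -0.7 2.896 -3.1
vertex -1.029 2.8 -2.682
vertex -1.086 3.161 -3.08
endloop
endfacet
facet normal 0.432 0.674 -0.599
outer loop
vertex -0.7 2.896 -3.1
vertex -1.086 3.161 -3.08
vertex -0.371 3.7 -1.958
endloop
endfacet
facet normal -0.494 -0.678 -0.544
outer loop
vertex -1.086 3.161 -3.08
vertex -1.029 2.8 -2.682
vertex -1.429 3.154 -2.76
endloop
endfacet
facet normal -0.271 0.924 -0.271
outer loop
vertex -1.086 3.161 -3.08
vertex -1.429 3.154 -2.76
vertex -0.371 3.7 -1.958
endloop
endfacet
facet normal -0.494 -0.678 -0.545
outer loop
vertex -1.429 3.154 -2.76
vertex -1.029 2.8 -2.682
vertex -1.47 2.88 -2.382
endloop
endfacet
facet normal -0.642 0.652 0.403
outer loop
vertex -1.429 3.154 -2.76
vertex -1.47 2.88 -2.382
vertex -0.371 3.7 -1.958
endloop
endfacet
facet normal -0.494 -0.677 -0.546
outer loop
vertex -1.47 2.88 -2.382
vertex -1.029 2.8 -2.682
vertex -1.18 2.546 -2.23
endloop
endfacet
facet normal -0.402 0.067 0.913
outer loop
vertex -1.47 2.88 -2.382
vertex -1.18 2.546 -2.23
vertex -0.371 3.7 -1.958
endloop
endfacet
facet normal -0.495 -0.676 -0.545
outer loop
vertex -1.18 2.546 -2.23
vertex -1.029 2.8 -2.682
vertex -0.775 2.402 -2.419
endloop
endfacet
facet normal 0.269 -0.396 0.878
outer loop
vertex -1.18 2.546 -2.23
vertex -0.775 2.402 -2.419
vertex -0.371 3.7 -1.958
endloop
endfacet
facet normal -0.495 -0.676 -0.545
outer loop
vertex -0.775 2.402 -2.419
vertex -1.029 2.8 -2.682
vertex -0.562 2.558 -2.806
endloop
endfacet
facet normal 0.866 -0.384 0.322
outer loop
vertex -0.775 2.402 -2.419
vertex -0.562 2.558 -2.806
vertex -0.371 3.7 -1.958
endloop
endfacet
facet normal -0.495 -0.676 -0.545
outer loop
vertex -0.562 2.558 -2.806
vertex -1.029 2.8 -2.682
vertex -0.7 2.896 -3.1
endloop
endfacet
facet normal 0.938 0.092 -0.335
outer loop
vertex -0.562 2.558 -2.806
vertex -0.7 2.896 -3.1
vertex -0.371 3.7 -1.958
endloop
endfacet
facet normal 0.450 -0.435 -0.780
outer loop
vertex -1.911 4.064 0.298
vertex -2.38 3.599 0.287
vertex -2.455 4.152 -0.065
endloop
endfacet
facet normal 0.132 0.990 0.042
outer loop
vertex -1.911 4.064 0.298
vertex -2.455 4.152 -0.065
vertex -2.96 4.161 1.293
endloop
endfacet
facet normal 0.450 -0.435 -0.780
outer loop
vertex -2.455 4.152 -0.065
vertex -2.38 3.599 0.287
vertex -2.924 3.687 -0.076
endloop
endfacet
facet normal -0.677 0.689 -0.257
outer loop
vertex -2.455 4.152 -0.065
vertex -2.924 3.687 -0.076
vertex -2.96 4.161 1.293
endloop
endfacet
facet normal 0.450 -0.436 -0.780
outer loop
vertex -2.924 3.687 -0.076
vertex -2.38 3.599 0.287
vertex -2.848 3.134 0.277
endloop
endfacet
facet normal -0.992 -0.125 0.017
outer loop
vertex -2.924 3.687 -0.076
vertex -2.848 3.134 0.277
vertex -2.96 4.161 1.293
endloop
endfacet
facet normal 0.450 -0.436 -0.780
outer loop
vertex -2.848 3.134 0.277
vertex -2.38 3.599 0.287
vertex -2.304 3.046 0.64
endloop
endfacet
facet normal -0.496 -0.637 0.589
outer loop
vertex -2.848 3.134 0.277
vertex -2.304 3.046 0.64
vertex -2.96 4.161 1.293
endloop
endfacet
facet normal 0.451 -0.435 -0.779
outer loop
vertex -2.304 3.046 0.64
vertex -2.38 3.599 0.287
vertex -1.836 3.511 0.651
endloop
endfacet
facet normal 0.313 -0.336 0.888
outer loop
vertex -2.304 3.046 0.64
vertex -1.836 3.511 0.651
vertex -2.96 4.161 1.293
endloop
endfacet
facet normal 0.451 -0.436 -0.779
outer loop
vertex -1.836 3.511 0.651
vertex -2.38 3.599 0.287
vertex -1.911 4.064 0.298
endloop
endfacet
facet normal 0.627 0.478 0.615
outer loop
vertex -1.836 3.511 0.651
vertex -1.911 4.064 0.298
vertex -2.96 4.161 1.293
endloop
endfacet

endsolid


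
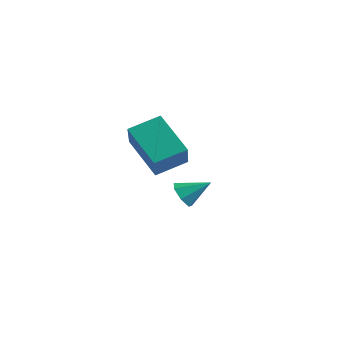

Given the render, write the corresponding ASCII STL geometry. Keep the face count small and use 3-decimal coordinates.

solid 
facet normal -0.637 -0.554 -0.536
outer loop
vertex -2.768 2.084 -1.474
vertex -2.998 1.796 -0.903
vertex -3.223 2.357 -1.215
endloop
endfacet
facet normal 0.280 0.864 -0.419
outer loop
vertex -2.768 2.084 -1.474
vertex -3.223 2.357 -1.215
vertex -2.182 2.504 -0.217
endloop
endfacet
facet normal -0.637 -0.554 -0.536
outer loop
vertex -3.223 2.357 -1.215
vertex -2.998 1.796 -0.903
vertex -3.508 2.207 -0.721
endloop
endfacet
facet normal -0.266 0.954 0.137
outer loop
vertex -3.223 2.357 -1.215
vertex -3.508 2.207 -0.721
vertex -2.182 2.504 -0.217
endloop
endfacet
facet normal -0.637 -0.553 -0.536
outer loop
vertex -3.508 2.207 -0.721
vertex -2.998 1.796 -0.903
vertex -3.409 1.747 -0.364
endloop
endfacet
facet normal -0.403 0.505 0.763
outer loop
vertex -3.508 2.207 -0.721
vertex -3.409 1.747 -0.364
vertex -2.182 2.504 -0.217
endloop
endfacet
facet normal -0.638 -0.553 -0.536
outer loop
vertex -3.409 1.747 -0.364
vertex -2.998 1.796 -0.903
vertex -3.001 1.324 -0.413
endloop
endfacet
facet normal -0.030 -0.144 0.989
outer loop
vertex -3.409 1.747 -0.364
vertex -3.001 1.324 -0.413
vertex -2.182 2.504 -0.217
endloop
endfacet
facet normal -0.636 -0.554 -0.537
outer loop
vertex -3.001 1.324 -0.413
vertex -2.998 1.796 -0.903
vertex -2.59 1.257 -0.831
endloop
endfacet
facet normal 0.574 -0.505 0.645
outer loop
vertex -3.001 1.324 -0.413
vertex -2.59 1.257 -0.831
vertex -2.182 2.504 -0.217
endloop
endfacet
facet normal -0.637 -0.554 -0.536
outer loop
vertex -2.59 1.257 -0.831
vertex -2.998 1.796 -0.903
vertex -2.486 1.595 -1.304
endloop
endfacet
facet normal 0.952 -0.307 -0.010
outer loop
vertex -2.59 1.257 -0.831
vertex -2.486 1.595 -1.304
vertex -2.182 2.504 -0.217
endloop
endfacet
facet normal -0.637 -0.554 -0.536
outer loop
vertex -2.486 1.595 -1.304
vertex -2.998 1.796 -0.903
vertex -2.768 2.084 -1.474
endloop
endfacet
facet normal 0.820 0.305 -0.484
outer loop
vertex -2.486 1.595 -1.304
vertex -2.768 2.084 -1.474
vertex -2.182 2.504 -0.217
endloop
endfacet
facet normal -0.480 0.541 -0.691
outer loop
vertex -1.73 -0.694 3.632
vertex -0.234 -0.903 2.43
vertex -2.281 -1.812 3.14
endloop
endfacet
facet normal -0.775 0.108 0.623
outer loop
vertex -1.566 -2.617 4.17
vertex -1.73 -0.694 3.632
vertex -2.281 -1.812 3.14
endloop
endfacet
facet normal -0.480 0.541 -0.691
outer loop
vertex -2.281 -1.812 3.14
vertex -0.234 -0.903 2.43
vertex -0.785 -2.021 1.938
endloop
endfacet
facet normal -0.411 -0.834 -0.367
outer loop
vertex -0.785 -2.021 1.938
vertex -1.566 -2.617 4.17
vertex -2.281 -1.812 3.14
endloop
endfacet
facet normal 0.411 0.834 0.367
outer loop
vertex -1.73 -0.694 3.632
vertex 0.481 -1.708 3.46
vertex -0.234 -0.903 2.43
endloop
endfacet
facet normal -0.775 0.108 0.623
outer loop
vertex -1.015 -1.499 4.662
vertex -1.73 -0.694 3.632
vertex -1.566 -2.617 4.17
endloop
endfacet
facet normal 0.411 0.834 0.367
outer loop
vertex -1.015 -1.499 4.662
vertex 0.481 -1.708 3.46
vertex -1.73 -0.694 3.632
endloop
endfacet
facet normal 0.775 -0.108 -0.623
outer loop
vertex -0.234 -0.903 2.43
vertex 0.481 -1.708 3.46
vertex -0.785 -2.021 1.938
endloop
endfacet
facet normal -0.411 -0.834 -0.367
outer loop
vertex -0.07 -2.826 2.968
vertex -1.566 -2.617 4.17
vertex -0.785 -2.021 1.938
endloop
endfacet
facet normal 0.775 -0.108 -0.623
outer loop
vertex -0.785 -2.021 1.938
vertex 0.481 -1.708 3.46
vertex -0.07 -2.826 2.968
endloop
endfacet
facet normal 0.480 -0.541 0.691
outer loop
vertex -0.07 -2.826 2.968
vertex -1.015 -1.499 4.662
vertex -1.566 -2.617 4.17
endloop
endfacet
facet normal 0.480 -0.541 0.691
outer loop
vertex 0.481 -1.708 3.46
vertex -1.015 -1.499 4.662
vertex -0.07 -2.826 2.968
endloop
endfacet

endsolid


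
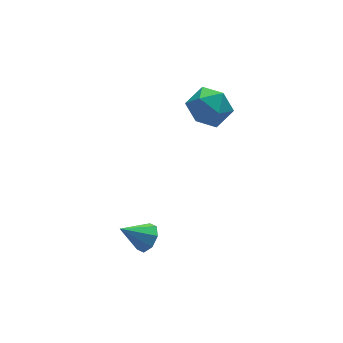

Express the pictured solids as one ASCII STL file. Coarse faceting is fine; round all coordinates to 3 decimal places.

solid 
facet normal 0.749 -0.200 -0.631
outer loop
vertex -2.674 -3.324 -0.134
vertex -2.922 -2.925 -0.555
vertex -2.509 -2.874 -0.081
endloop
endfacet
facet normal 0.198 -0.186 0.962
outer loop
vertex -2.674 -3.324 -0.134
vertex -2.509 -2.874 -0.081
vertex -3.858 -2.675 0.235
endloop
endfacet
facet normal 0.749 -0.199 -0.631
outer loop
vertex -2.509 -2.874 -0.081
vertex -2.922 -2.925 -0.555
vertex -2.586 -2.454 -0.305
endloop
endfacet
facet normal 0.267 0.491 0.829
outer loop
vertex -2.509 -2.874 -0.081
vertex -2.586 -2.454 -0.305
vertex -3.858 -2.675 0.235
endloop
endfacet
facet normal 0.750 -0.200 -0.631
outer loop
vertex -2.586 -2.454 -0.305
vertex -2.922 -2.925 -0.555
vertex -2.859 -2.31 -0.675
endloop
endfacet
facet normal -0.006 0.930 0.367
outer loop
vertex -2.586 -2.454 -0.305
vertex -2.859 -2.31 -0.675
vertex -3.858 -2.675 0.235
endloop
endfacet
facet normal 0.750 -0.200 -0.631
outer loop
vertex -2.859 -2.31 -0.675
vertex -2.922 -2.925 -0.555
vertex -3.169 -2.526 -0.975
endloop
endfacet
facet normal -0.460 0.874 -0.154
outer loop
vertex -2.859 -2.31 -0.675
vertex -3.169 -2.526 -0.975
vertex -3.858 -2.675 0.235
endloop
endfacet
facet normal 0.749 -0.200 -0.631
outer loop
vertex -3.169 -2.526 -0.975
vertex -2.922 -2.925 -0.555
vertex -3.334 -2.976 -1.028
endloop
endfacet
facet normal -0.831 0.355 -0.429
outer loop
vertex -3.169 -2.526 -0.975
vertex -3.334 -2.976 -1.028
vertex -3.858 -2.675 0.235
endloop
endfacet
facet normal 0.749 -0.201 -0.631
outer loop
vertex -3.334 -2.976 -1.028
vertex -2.922 -2.925 -0.555
vertex -3.258 -3.396 -0.804
endloop
endfacet
facet normal -0.899 -0.321 -0.297
outer loop
vertex -3.334 -2.976 -1.028
vertex -3.258 -3.396 -0.804
vertex -3.858 -2.675 0.235
endloop
endfacet
facet normal 0.749 -0.201 -0.631
outer loop
vertex -3.258 -3.396 -0.804
vertex -2.922 -2.925 -0.555
vertex -2.985 -3.54 -0.434
endloop
endfacet
facet normal -0.627 -0.761 0.166
outer loop
vertex -3.258 -3.396 -0.804
vertex -2.985 -3.54 -0.434
vertex -3.858 -2.675 0.235
endloop
endfacet
facet normal 0.749 -0.201 -0.632
outer loop
vertex -2.985 -3.54 -0.434
vertex -2.922 -2.925 -0.555
vertex -2.674 -3.324 -0.134
endloop
endfacet
facet normal -0.173 -0.706 0.687
outer loop
vertex -2.985 -3.54 -0.434
vertex -2.674 -3.324 -0.134
vertex -3.858 -2.675 0.235
endloop
endfacet
facet normal -0.920 -0.004 0.393
outer loop
vertex 0.731 1.616 1.717
vertex 0.689 0.645 1.608
vertex 1.041 1.03 2.436
endloop
endfacet
facet normal -0.530 0.531 0.661
outer loop
vertex 0.731 1.616 1.717
vertex 1.041 1.03 2.436
vertex 1.552 1.83 2.204
endloop
endfacet
facet normal -0.316 0.941 0.119
outer loop
vertex 0.731 1.616 1.717
vertex 1.552 1.83 2.204
vertex 1.517 1.941 1.233
endloop
endfacet
facet normal -0.572 0.661 -0.485
outer loop
vertex 0.731 1.616 1.717
vertex 1.517 1.941 1.233
vertex 0.983 1.208 0.864
endloop
endfacet
facet normal -0.946 0.076 -0.316
outer loop
vertex 0.731 1.616 1.717
vertex 0.983 1.208 0.864
vertex 0.689 0.645 1.608
endloop
endfacet
facet normal 0.049 0.249 0.967
outer loop
vertex 1.552 1.83 2.204
vertex 1.041 1.03 2.436
vertex 2.017 0.992 2.396
endloop
endfacet
facet normal -0.581 -0.616 0.533
outer loop
vertex 1.041 1.03 2.436
vertex 0.689 0.645 1.608
vertex 1.483 0.259 2.027
endloop
endfacet
facet normal -0.622 -0.486 -0.614
outer loop
vertex 0.689 0.645 1.608
vertex 0.983 1.208 0.864
vertex 1.448 0.37 1.056
endloop
endfacet
facet normal -0.018 0.460 -0.888
outer loop
vertex 0.983 1.208 0.864
vertex 1.517 1.941 1.233
vertex 1.959 1.17 0.824
endloop
endfacet
facet normal 0.397 0.914 0.090
outer loop
vertex 1.517 1.941 1.233
vertex 1.552 1.83 2.204
vertex 2.311 1.555 1.652
endloop
endfacet
facet normal 0.572 -0.661 0.485
outer loop
vertex 2.269 0.584 1.543
vertex 2.017 0.992 2.396
vertex 1.483 0.259 2.027
endloop
endfacet
facet normal 0.316 -0.941 -0.119
outer loop
vertex 2.269 0.584 1.543
vertex 1.483 0.259 2.027
vertex 1.448 0.37 1.056
endloop
endfacet
facet normal 0.530 -0.531 -0.661
outer loop
vertex 2.269 0.584 1.543
vertex 1.448 0.37 1.056
vertex 1.959 1.17 0.824
endloop
endfacet
facet normal 0.920 0.004 -0.393
outer loop
vertex 2.269 0.584 1.543
vertex 1.959 1.17 0.824
vertex 2.311 1.555 1.652
endloop
endfacet
facet normal 0.946 -0.076 0.316
outer loop
vertex 2.269 0.584 1.543
vertex 2.311 1.555 1.652
vertex 2.017 0.992 2.396
endloop
endfacet
facet normal 0.018 -0.460 0.888
outer loop
vertex 1.483 0.259 2.027
vertex 2.017 0.992 2.396
vertex 1.041 1.03 2.436
endloop
endfacet
facet normal -0.397 -0.914 -0.090
outer loop
vertex 1.448 0.37 1.056
vertex 1.483 0.259 2.027
vertex 0.689 0.645 1.608
endloop
endfacet
facet normal -0.049 -0.249 -0.967
outer loop
vertex 1.959 1.17 0.824
vertex 1.448 0.37 1.056
vertex 0.983 1.208 0.864
endloop
endfacet
facet normal 0.581 0.616 -0.533
outer loop
vertex 2.311 1.555 1.652
vertex 1.959 1.17 0.824
vertex 1.517 1.941 1.233
endloop
endfacet
facet normal 0.622 0.486 0.614
outer loop
vertex 2.017 0.992 2.396
vertex 2.311 1.555 1.652
vertex 1.552 1.83 2.204
endloop
endfacet

endsolid


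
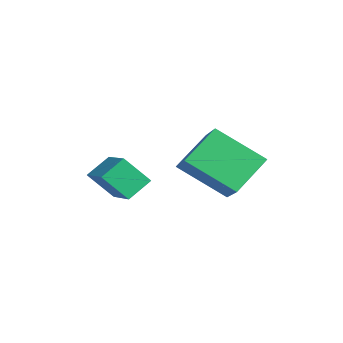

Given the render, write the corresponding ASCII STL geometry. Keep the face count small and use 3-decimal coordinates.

solid 
facet normal -0.837 0.030 -0.547
outer loop
vertex 2.782 -1.322 2.557
vertex 2.214 -0.273 3.483
vertex 3.523 0.015 1.497
endloop
endfacet
facet normal 0.376 -0.695 -0.613
outer loop
vertex 4.686 -0.027 2.257
vertex 2.782 -1.322 2.557
vertex 3.523 0.015 1.497
endloop
endfacet
facet normal -0.837 0.030 -0.547
outer loop
vertex 3.523 0.015 1.497
vertex 2.214 -0.273 3.483
vertex 2.955 1.064 2.423
endloop
endfacet
facet normal 0.398 0.719 -0.570
outer loop
vertex 2.955 1.064 2.423
vertex 4.686 -0.027 2.257
vertex 3.523 0.015 1.497
endloop
endfacet
facet normal -0.398 -0.719 0.570
outer loop
vertex 2.782 -1.322 2.557
vertex 3.377 -0.315 4.243
vertex 2.214 -0.273 3.483
endloop
endfacet
facet normal 0.376 -0.695 -0.613
outer loop
vertex 3.945 -1.364 3.317
vertex 2.782 -1.322 2.557
vertex 4.686 -0.027 2.257
endloop
endfacet
facet normal -0.398 -0.719 0.570
outer loop
vertex 3.945 -1.364 3.317
vertex 3.377 -0.315 4.243
vertex 2.782 -1.322 2.557
endloop
endfacet
facet normal -0.376 0.695 0.613
outer loop
vertex 2.214 -0.273 3.483
vertex 3.377 -0.315 4.243
vertex 2.955 1.064 2.423
endloop
endfacet
facet normal 0.398 0.719 -0.570
outer loop
vertex 4.118 1.022 3.183
vertex 4.686 -0.027 2.257
vertex 2.955 1.064 2.423
endloop
endfacet
facet normal -0.376 0.695 0.613
outer loop
vertex 2.955 1.064 2.423
vertex 3.377 -0.315 4.243
vertex 4.118 1.022 3.183
endloop
endfacet
facet normal 0.837 -0.030 0.547
outer loop
vertex 4.118 1.022 3.183
vertex 3.945 -1.364 3.317
vertex 4.686 -0.027 2.257
endloop
endfacet
facet normal 0.837 -0.030 0.547
outer loop
vertex 3.377 -0.315 4.243
vertex 3.945 -1.364 3.317
vertex 4.118 1.022 3.183
endloop
endfacet
facet normal -0.930 -0.108 -0.350
outer loop
vertex 0.076 -3.42 1.228
vertex -0.221 -2.671 1.786
vertex 0.325 -2.65 0.328
endloop
endfacet
facet normal 0.303 -0.764 -0.570
outer loop
vertex 1.721 -2.489 0.854
vertex 0.076 -3.42 1.228
vertex 0.325 -2.65 0.328
endloop
endfacet
facet normal -0.931 -0.107 -0.350
outer loop
vertex 0.325 -2.65 0.328
vertex -0.221 -2.671 1.786
vertex 0.029 -1.901 0.887
endloop
endfacet
facet normal 0.207 0.636 -0.743
outer loop
vertex 0.029 -1.901 0.887
vertex 1.721 -2.489 0.854
vertex 0.325 -2.65 0.328
endloop
endfacet
facet normal -0.207 -0.636 0.744
outer loop
vertex 0.076 -3.42 1.228
vertex 1.175 -2.51 2.312
vertex -0.221 -2.671 1.786
endloop
endfacet
facet normal 0.303 -0.764 -0.570
outer loop
vertex 1.471 -3.259 1.753
vertex 0.076 -3.42 1.228
vertex 1.721 -2.489 0.854
endloop
endfacet
facet normal -0.206 -0.636 0.743
outer loop
vertex 1.471 -3.259 1.753
vertex 1.175 -2.51 2.312
vertex 0.076 -3.42 1.228
endloop
endfacet
facet normal -0.303 0.764 0.570
outer loop
vertex -0.221 -2.671 1.786
vertex 1.175 -2.51 2.312
vertex 0.029 -1.901 0.887
endloop
endfacet
facet normal 0.206 0.636 -0.744
outer loop
vertex 1.424 -1.74 1.412
vertex 1.721 -2.489 0.854
vertex 0.029 -1.901 0.887
endloop
endfacet
facet normal -0.303 0.764 0.570
outer loop
vertex 0.029 -1.901 0.887
vertex 1.175 -2.51 2.312
vertex 1.424 -1.74 1.412
endloop
endfacet
facet normal 0.930 0.108 0.351
outer loop
vertex 1.424 -1.74 1.412
vertex 1.471 -3.259 1.753
vertex 1.721 -2.489 0.854
endloop
endfacet
facet normal 0.931 0.107 0.349
outer loop
vertex 1.175 -2.51 2.312
vertex 1.471 -3.259 1.753
vertex 1.424 -1.74 1.412
endloop
endfacet

endsolid


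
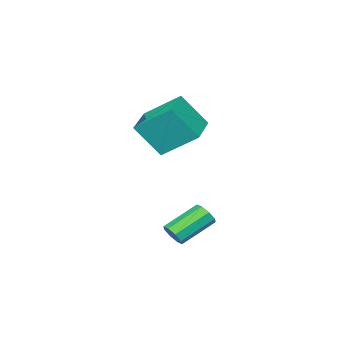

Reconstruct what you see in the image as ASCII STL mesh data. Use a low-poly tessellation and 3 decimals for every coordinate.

solid 
facet normal 0.807 -0.296 -0.511
outer loop
vertex 1.629 -0.794 -1.732
vertex 1.35 -0.82 -2.158
vertex 1.627 -0.458 -1.93
endloop
endfacet
facet normal 0.589 0.413 0.694
outer loop
vertex 1.629 -0.794 -1.732
vertex 1.627 -0.458 -1.93
vertex 0.369 -0.334 -0.936
endloop
endfacet
facet normal 0.590 0.410 0.696
outer loop
vertex 0.369 -0.334 -0.936
vertex 1.627 -0.458 -1.93
vertex 0.367 0.003 -1.133
endloop
endfacet
facet normal -0.808 0.294 0.511
outer loop
vertex 0.369 -0.334 -0.936
vertex 0.367 0.003 -1.133
vertex 0.09 -0.36 -1.362
endloop
endfacet
facet normal 0.807 -0.295 -0.511
outer loop
vertex 1.627 -0.458 -1.93
vertex 1.35 -0.82 -2.158
vertex 1.462 -0.334 -2.262
endloop
endfacet
facet normal 0.413 0.901 0.131
outer loop
vertex 1.627 -0.458 -1.93
vertex 1.462 -0.334 -2.262
vertex 0.367 0.003 -1.133
endloop
endfacet
facet normal 0.414 0.901 0.132
outer loop
vertex 0.367 0.003 -1.133
vertex 1.462 -0.334 -2.262
vertex 0.203 0.127 -1.465
endloop
endfacet
facet normal -0.808 0.295 0.510
outer loop
vertex 0.367 0.003 -1.133
vertex 0.203 0.127 -1.465
vertex 0.09 -0.36 -1.362
endloop
endfacet
facet normal 0.808 -0.295 -0.510
outer loop
vertex 1.462 -0.334 -2.262
vertex 1.35 -0.82 -2.158
vertex 1.232 -0.495 -2.533
endloop
endfacet
facet normal -0.006 0.862 -0.507
outer loop
vertex 1.462 -0.334 -2.262
vertex 1.232 -0.495 -2.533
vertex 0.203 0.127 -1.465
endloop
endfacet
facet normal -0.006 0.862 -0.507
outer loop
vertex 0.203 0.127 -1.465
vertex 1.232 -0.495 -2.533
vertex -0.028 -0.034 -1.736
endloop
endfacet
facet normal -0.807 0.295 0.512
outer loop
vertex 0.203 0.127 -1.465
vertex -0.028 -0.034 -1.736
vertex 0.09 -0.36 -1.362
endloop
endfacet
facet normal 0.807 -0.296 -0.511
outer loop
vertex 1.232 -0.495 -2.533
vertex 1.35 -0.82 -2.158
vertex 1.071 -0.846 -2.584
endloop
endfacet
facet normal -0.422 0.317 -0.850
outer loop
vertex 1.232 -0.495 -2.533
vertex 1.071 -0.846 -2.584
vertex -0.028 -0.034 -1.736
endloop
endfacet
facet normal -0.421 0.318 -0.850
outer loop
vertex -0.028 -0.034 -1.736
vertex 1.071 -0.846 -2.584
vertex -0.189 -0.386 -1.788
endloop
endfacet
facet normal -0.808 0.294 0.511
outer loop
vertex -0.028 -0.034 -1.736
vertex -0.189 -0.386 -1.788
vertex 0.09 -0.36 -1.362
endloop
endfacet
facet normal 0.808 -0.294 -0.511
outer loop
vertex 1.071 -0.846 -2.584
vertex 1.35 -0.82 -2.158
vertex 1.073 -1.183 -2.387
endloop
endfacet
facet normal -0.589 -0.410 -0.696
outer loop
vertex 1.071 -0.846 -2.584
vertex 1.073 -1.183 -2.387
vertex -0.189 -0.386 -1.788
endloop
endfacet
facet normal -0.590 -0.413 -0.694
outer loop
vertex -0.189 -0.386 -1.788
vertex 1.073 -1.183 -2.387
vertex -0.187 -0.722 -1.59
endloop
endfacet
facet normal -0.807 0.296 0.511
outer loop
vertex -0.189 -0.386 -1.788
vertex -0.187 -0.722 -1.59
vertex 0.09 -0.36 -1.362
endloop
endfacet
facet normal 0.808 -0.295 -0.510
outer loop
vertex 1.073 -1.183 -2.387
vertex 1.35 -0.82 -2.158
vertex 1.237 -1.307 -2.055
endloop
endfacet
facet normal -0.413 -0.901 -0.132
outer loop
vertex 1.073 -1.183 -2.387
vertex 1.237 -1.307 -2.055
vertex -0.187 -0.722 -1.59
endloop
endfacet
facet normal -0.413 -0.901 -0.131
outer loop
vertex -0.187 -0.722 -1.59
vertex 1.237 -1.307 -2.055
vertex -0.022 -0.846 -1.258
endloop
endfacet
facet normal -0.807 0.295 0.511
outer loop
vertex -0.187 -0.722 -1.59
vertex -0.022 -0.846 -1.258
vertex 0.09 -0.36 -1.362
endloop
endfacet
facet normal 0.807 -0.295 -0.512
outer loop
vertex 1.237 -1.307 -2.055
vertex 1.35 -0.82 -2.158
vertex 1.468 -1.146 -1.784
endloop
endfacet
facet normal 0.006 -0.862 0.507
outer loop
vertex 1.237 -1.307 -2.055
vertex 1.468 -1.146 -1.784
vertex -0.022 -0.846 -1.258
endloop
endfacet
facet normal 0.006 -0.862 0.507
outer loop
vertex -0.022 -0.846 -1.258
vertex 1.468 -1.146 -1.784
vertex 0.208 -0.685 -0.987
endloop
endfacet
facet normal -0.808 0.295 0.510
outer loop
vertex -0.022 -0.846 -1.258
vertex 0.208 -0.685 -0.987
vertex 0.09 -0.36 -1.362
endloop
endfacet
facet normal 0.808 -0.294 -0.511
outer loop
vertex 1.468 -1.146 -1.784
vertex 1.35 -0.82 -2.158
vertex 1.629 -0.794 -1.732
endloop
endfacet
facet normal 0.421 -0.318 0.849
outer loop
vertex 1.468 -1.146 -1.784
vertex 1.629 -0.794 -1.732
vertex 0.208 -0.685 -0.987
endloop
endfacet
facet normal 0.421 -0.317 0.850
outer loop
vertex 0.208 -0.685 -0.987
vertex 1.629 -0.794 -1.732
vertex 0.369 -0.334 -0.936
endloop
endfacet
facet normal -0.807 0.296 0.511
outer loop
vertex 0.208 -0.685 -0.987
vertex 0.369 -0.334 -0.936
vertex 0.09 -0.36 -1.362
endloop
endfacet
facet normal -0.360 0.478 -0.801
outer loop
vertex -2.012 -2.053 2.068
vertex -0.635 -1.321 1.886
vertex -1.455 -3.355 1.04
endloop
endfacet
facet normal -0.877 -0.466 0.116
outer loop
vertex -0.865 -4.139 2.354
vertex -2.012 -2.053 2.068
vertex -1.455 -3.355 1.04
endloop
endfacet
facet normal -0.360 0.478 -0.801
outer loop
vertex -1.455 -3.355 1.04
vertex -0.635 -1.321 1.886
vertex -0.079 -2.623 0.858
endloop
endfacet
facet normal 0.318 -0.744 -0.587
outer loop
vertex -0.079 -2.623 0.858
vertex -0.865 -4.139 2.354
vertex -1.455 -3.355 1.04
endloop
endfacet
facet normal -0.318 0.744 0.587
outer loop
vertex -2.012 -2.053 2.068
vertex -0.045 -2.105 3.2
vertex -0.635 -1.321 1.886
endloop
endfacet
facet normal -0.877 -0.466 0.116
outer loop
vertex -1.421 -2.837 3.382
vertex -2.012 -2.053 2.068
vertex -0.865 -4.139 2.354
endloop
endfacet
facet normal -0.318 0.744 0.587
outer loop
vertex -1.421 -2.837 3.382
vertex -0.045 -2.105 3.2
vertex -2.012 -2.053 2.068
endloop
endfacet
facet normal 0.877 0.466 -0.116
outer loop
vertex -0.635 -1.321 1.886
vertex -0.045 -2.105 3.2
vertex -0.079 -2.623 0.858
endloop
endfacet
facet normal 0.318 -0.744 -0.587
outer loop
vertex 0.512 -3.407 2.172
vertex -0.865 -4.139 2.354
vertex -0.079 -2.623 0.858
endloop
endfacet
facet normal 0.877 0.467 -0.116
outer loop
vertex -0.079 -2.623 0.858
vertex -0.045 -2.105 3.2
vertex 0.512 -3.407 2.172
endloop
endfacet
facet normal 0.360 -0.478 0.801
outer loop
vertex 0.512 -3.407 2.172
vertex -1.421 -2.837 3.382
vertex -0.865 -4.139 2.354
endloop
endfacet
facet normal 0.360 -0.478 0.801
outer loop
vertex -0.045 -2.105 3.2
vertex -1.421 -2.837 3.382
vertex 0.512 -3.407 2.172
endloop
endfacet

endsolid


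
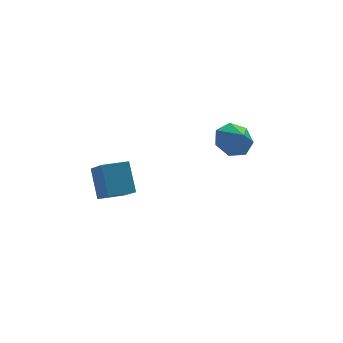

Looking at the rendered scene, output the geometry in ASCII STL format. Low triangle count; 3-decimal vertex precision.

solid 
facet normal -0.297 0.689 -0.661
outer loop
vertex 4.536 -2.044 -2.61
vertex 3.65 -2.142 -2.314
vertex 4.312 -1.554 -1.999
endloop
endfacet
facet normal 0.892 -0.132 0.433
outer loop
vertex 4.536 -2.044 -2.61
vertex 4.312 -1.554 -1.999
vertex 3.95 -2.838 -1.646
endloop
endfacet
facet normal -0.298 0.689 -0.661
outer loop
vertex 4.312 -1.554 -1.999
vertex 3.65 -2.142 -2.314
vertex 3.589 -1.507 -1.624
endloop
endfacet
facet normal 0.463 0.111 0.879
outer loop
vertex 4.312 -1.554 -1.999
vertex 3.589 -1.507 -1.624
vertex 3.95 -2.838 -1.646
endloop
endfacet
facet normal -0.297 0.689 -0.661
outer loop
vertex 3.589 -1.507 -1.624
vertex 3.65 -2.142 -2.314
vertex 2.912 -1.938 -1.769
endloop
endfacet
facet normal -0.171 -0.063 0.983
outer loop
vertex 3.589 -1.507 -1.624
vertex 2.912 -1.938 -1.769
vertex 3.95 -2.838 -1.646
endloop
endfacet
facet normal -0.298 0.689 -0.661
outer loop
vertex 2.912 -1.938 -1.769
vertex 3.65 -2.142 -2.314
vertex 2.791 -2.523 -2.324
endloop
endfacet
facet normal -0.532 -0.522 0.667
outer loop
vertex 2.912 -1.938 -1.769
vertex 2.791 -2.523 -2.324
vertex 3.95 -2.838 -1.646
endloop
endfacet
facet normal -0.298 0.689 -0.661
outer loop
vertex 2.791 -2.523 -2.324
vertex 3.65 -2.142 -2.314
vertex 3.317 -2.821 -2.872
endloop
endfacet
facet normal -0.348 -0.922 0.167
outer loop
vertex 2.791 -2.523 -2.324
vertex 3.317 -2.821 -2.872
vertex 3.95 -2.838 -1.646
endloop
endfacet
facet normal -0.297 0.689 -0.661
outer loop
vertex 3.317 -2.821 -2.872
vertex 3.65 -2.142 -2.314
vertex 4.094 -2.608 -2.999
endloop
endfacet
facet normal 0.241 -0.961 -0.138
outer loop
vertex 3.317 -2.821 -2.872
vertex 4.094 -2.608 -2.999
vertex 3.95 -2.838 -1.646
endloop
endfacet
facet normal -0.297 0.689 -0.661
outer loop
vertex 4.094 -2.608 -2.999
vertex 3.65 -2.142 -2.314
vertex 4.536 -2.044 -2.61
endloop
endfacet
facet normal 0.793 -0.609 -0.019
outer loop
vertex 4.094 -2.608 -2.999
vertex 4.536 -2.044 -2.61
vertex 3.95 -2.838 -1.646
endloop
endfacet
facet normal -0.981 -0.193 0.025
outer loop
vertex -2.243 -3.813 -2.306
vertex -2.538 -2.447 -3.342
vertex -2.089 -4.766 -3.607
endloop
endfacet
facet normal 0.170 -0.785 0.595
outer loop
vertex -0.902 -4.533 -3.638
vertex -2.243 -3.813 -2.306
vertex -2.089 -4.766 -3.607
endloop
endfacet
facet normal -0.981 -0.193 0.025
outer loop
vertex -2.089 -4.766 -3.607
vertex -2.538 -2.447 -3.342
vertex -2.384 -3.4 -4.643
endloop
endfacet
facet normal 0.095 -0.589 -0.803
outer loop
vertex -2.384 -3.4 -4.643
vertex -0.902 -4.533 -3.638
vertex -2.089 -4.766 -3.607
endloop
endfacet
facet normal -0.095 0.589 0.803
outer loop
vertex -2.243 -3.813 -2.306
vertex -1.351 -2.214 -3.373
vertex -2.538 -2.447 -3.342
endloop
endfacet
facet normal 0.170 -0.785 0.595
outer loop
vertex -1.056 -3.58 -2.337
vertex -2.243 -3.813 -2.306
vertex -0.902 -4.533 -3.638
endloop
endfacet
facet normal -0.095 0.589 0.803
outer loop
vertex -1.056 -3.58 -2.337
vertex -1.351 -2.214 -3.373
vertex -2.243 -3.813 -2.306
endloop
endfacet
facet normal -0.170 0.785 -0.595
outer loop
vertex -2.538 -2.447 -3.342
vertex -1.351 -2.214 -3.373
vertex -2.384 -3.4 -4.643
endloop
endfacet
facet normal 0.095 -0.589 -0.803
outer loop
vertex -1.197 -3.167 -4.674
vertex -0.902 -4.533 -3.638
vertex -2.384 -3.4 -4.643
endloop
endfacet
facet normal -0.170 0.785 -0.595
outer loop
vertex -2.384 -3.4 -4.643
vertex -1.351 -2.214 -3.373
vertex -1.197 -3.167 -4.674
endloop
endfacet
facet normal 0.981 0.193 -0.025
outer loop
vertex -1.197 -3.167 -4.674
vertex -1.056 -3.58 -2.337
vertex -0.902 -4.533 -3.638
endloop
endfacet
facet normal 0.981 0.193 -0.025
outer loop
vertex -1.351 -2.214 -3.373
vertex -1.056 -3.58 -2.337
vertex -1.197 -3.167 -4.674
endloop
endfacet

endsolid


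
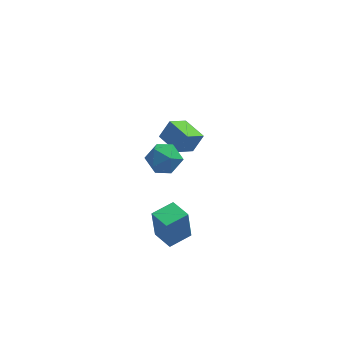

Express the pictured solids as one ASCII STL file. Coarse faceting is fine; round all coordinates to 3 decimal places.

solid 
facet normal -0.481 -0.248 -0.841
outer loop
vertex 0.046 2.584 -0.227
vertex -1.006 4.06 -0.06
vertex 1.113 3.443 -1.091
endloop
endfacet
facet normal 0.578 -0.811 -0.092
outer loop
vertex 1.806 3.8 0.12
vertex 0.046 2.584 -0.227
vertex 1.113 3.443 -1.091
endloop
endfacet
facet normal -0.481 -0.248 -0.841
outer loop
vertex 1.113 3.443 -1.091
vertex -1.006 4.06 -0.06
vertex 0.061 4.919 -0.924
endloop
endfacet
facet normal 0.659 0.530 -0.533
outer loop
vertex 0.061 4.919 -0.924
vertex 1.806 3.8 0.12
vertex 1.113 3.443 -1.091
endloop
endfacet
facet normal -0.659 -0.530 0.533
outer loop
vertex 0.046 2.584 -0.227
vertex -0.313 4.417 1.151
vertex -1.006 4.06 -0.06
endloop
endfacet
facet normal 0.578 -0.811 -0.092
outer loop
vertex 0.739 2.941 0.984
vertex 0.046 2.584 -0.227
vertex 1.806 3.8 0.12
endloop
endfacet
facet normal -0.659 -0.530 0.533
outer loop
vertex 0.739 2.941 0.984
vertex -0.313 4.417 1.151
vertex 0.046 2.584 -0.227
endloop
endfacet
facet normal -0.578 0.811 0.092
outer loop
vertex -1.006 4.06 -0.06
vertex -0.313 4.417 1.151
vertex 0.061 4.919 -0.924
endloop
endfacet
facet normal 0.659 0.530 -0.533
outer loop
vertex 0.754 5.276 0.287
vertex 1.806 3.8 0.12
vertex 0.061 4.919 -0.924
endloop
endfacet
facet normal -0.578 0.811 0.092
outer loop
vertex 0.061 4.919 -0.924
vertex -0.313 4.417 1.151
vertex 0.754 5.276 0.287
endloop
endfacet
facet normal 0.481 0.248 0.841
outer loop
vertex 0.754 5.276 0.287
vertex 0.739 2.941 0.984
vertex 1.806 3.8 0.12
endloop
endfacet
facet normal 0.481 0.248 0.841
outer loop
vertex -0.313 4.417 1.151
vertex 0.739 2.941 0.984
vertex 0.754 5.276 0.287
endloop
endfacet
facet normal -0.760 0.436 0.482
outer loop
vertex -1.286 0.471 2.902
vertex -2.072 -0.383 2.435
vertex -1.499 -0.591 3.528
endloop
endfacet
facet normal -0.149 0.524 0.838
outer loop
vertex -1.286 0.471 2.902
vertex -1.499 -0.591 3.528
vertex -0.337 -0.134 3.449
endloop
endfacet
facet normal 0.312 0.858 0.408
outer loop
vertex -1.286 0.471 2.902
vertex -0.337 -0.134 3.449
vertex -0.191 0.356 2.307
endloop
endfacet
facet normal -0.014 0.977 -0.215
outer loop
vertex -1.286 0.471 2.902
vertex -0.191 0.356 2.307
vertex -1.263 0.203 1.681
endloop
endfacet
facet normal -0.677 0.716 -0.170
outer loop
vertex -1.286 0.471 2.902
vertex -1.263 0.203 1.681
vertex -2.072 -0.383 2.435
endloop
endfacet
facet normal 0.115 -0.123 0.986
outer loop
vertex -0.337 -0.134 3.449
vertex -1.499 -0.591 3.528
vertex -0.537 -1.363 3.319
endloop
endfacet
facet normal -0.874 -0.264 0.408
outer loop
vertex -1.499 -0.591 3.528
vertex -2.072 -0.383 2.435
vertex -1.609 -1.516 2.693
endloop
endfacet
facet normal -0.739 0.189 -0.646
outer loop
vertex -2.072 -0.383 2.435
vertex -1.263 0.203 1.681
vertex -1.463 -1.026 1.551
endloop
endfacet
facet normal 0.333 0.610 -0.719
outer loop
vertex -1.263 0.203 1.681
vertex -0.191 0.356 2.307
vertex -0.301 -0.569 1.472
endloop
endfacet
facet normal 0.861 0.418 0.289
outer loop
vertex -0.191 0.356 2.307
vertex -0.337 -0.134 3.449
vertex 0.272 -0.777 2.565
endloop
endfacet
facet normal 0.014 -0.977 0.215
outer loop
vertex -0.514 -1.631 2.098
vertex -0.537 -1.363 3.319
vertex -1.609 -1.516 2.693
endloop
endfacet
facet normal -0.312 -0.858 -0.408
outer loop
vertex -0.514 -1.631 2.098
vertex -1.609 -1.516 2.693
vertex -1.463 -1.026 1.551
endloop
endfacet
facet normal 0.149 -0.524 -0.838
outer loop
vertex -0.514 -1.631 2.098
vertex -1.463 -1.026 1.551
vertex -0.301 -0.569 1.472
endloop
endfacet
facet normal 0.760 -0.436 -0.482
outer loop
vertex -0.514 -1.631 2.098
vertex -0.301 -0.569 1.472
vertex 0.272 -0.777 2.565
endloop
endfacet
facet normal 0.677 -0.716 0.170
outer loop
vertex -0.514 -1.631 2.098
vertex 0.272 -0.777 2.565
vertex -0.537 -1.363 3.319
endloop
endfacet
facet normal -0.333 -0.610 0.719
outer loop
vertex -1.609 -1.516 2.693
vertex -0.537 -1.363 3.319
vertex -1.499 -0.591 3.528
endloop
endfacet
facet normal -0.861 -0.418 -0.289
outer loop
vertex -1.463 -1.026 1.551
vertex -1.609 -1.516 2.693
vertex -2.072 -0.383 2.435
endloop
endfacet
facet normal -0.115 0.123 -0.986
outer loop
vertex -0.301 -0.569 1.472
vertex -1.463 -1.026 1.551
vertex -1.263 0.203 1.681
endloop
endfacet
facet normal 0.874 0.264 -0.408
outer loop
vertex 0.272 -0.777 2.565
vertex -0.301 -0.569 1.472
vertex -0.191 0.356 2.307
endloop
endfacet
facet normal 0.739 -0.189 0.646
outer loop
vertex -0.537 -1.363 3.319
vertex 0.272 -0.777 2.565
vertex -0.337 -0.134 3.449
endloop
endfacet
facet normal -0.549 0.833 -0.066
outer loop
vertex -1.8 -3.714 0.29
vertex -0.462 -2.824 0.391
vertex -1.607 -3.758 -1.871
endloop
endfacet
facet normal -0.831 -0.553 -0.063
outer loop
vertex -0.778 -5.016 -1.771
vertex -1.8 -3.714 0.29
vertex -1.607 -3.758 -1.871
endloop
endfacet
facet normal -0.549 0.833 -0.066
outer loop
vertex -1.607 -3.758 -1.871
vertex -0.462 -2.824 0.391
vertex -0.269 -2.868 -1.77
endloop
endfacet
facet normal 0.089 -0.021 -0.996
outer loop
vertex -0.269 -2.868 -1.77
vertex -0.778 -5.016 -1.771
vertex -1.607 -3.758 -1.871
endloop
endfacet
facet normal -0.089 0.021 0.996
outer loop
vertex -1.8 -3.714 0.29
vertex 0.367 -4.082 0.491
vertex -0.462 -2.824 0.391
endloop
endfacet
facet normal -0.831 -0.553 -0.063
outer loop
vertex -0.971 -4.972 0.39
vertex -1.8 -3.714 0.29
vertex -0.778 -5.016 -1.771
endloop
endfacet
facet normal -0.089 0.021 0.996
outer loop
vertex -0.971 -4.972 0.39
vertex 0.367 -4.082 0.491
vertex -1.8 -3.714 0.29
endloop
endfacet
facet normal 0.831 0.553 0.063
outer loop
vertex -0.462 -2.824 0.391
vertex 0.367 -4.082 0.491
vertex -0.269 -2.868 -1.77
endloop
endfacet
facet normal 0.089 -0.021 -0.996
outer loop
vertex 0.56 -4.126 -1.67
vertex -0.778 -5.016 -1.771
vertex -0.269 -2.868 -1.77
endloop
endfacet
facet normal 0.831 0.553 0.063
outer loop
vertex -0.269 -2.868 -1.77
vertex 0.367 -4.082 0.491
vertex 0.56 -4.126 -1.67
endloop
endfacet
facet normal 0.549 -0.833 0.066
outer loop
vertex 0.56 -4.126 -1.67
vertex -0.971 -4.972 0.39
vertex -0.778 -5.016 -1.771
endloop
endfacet
facet normal 0.549 -0.833 0.066
outer loop
vertex 0.367 -4.082 0.491
vertex -0.971 -4.972 0.39
vertex 0.56 -4.126 -1.67
endloop
endfacet

endsolid
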